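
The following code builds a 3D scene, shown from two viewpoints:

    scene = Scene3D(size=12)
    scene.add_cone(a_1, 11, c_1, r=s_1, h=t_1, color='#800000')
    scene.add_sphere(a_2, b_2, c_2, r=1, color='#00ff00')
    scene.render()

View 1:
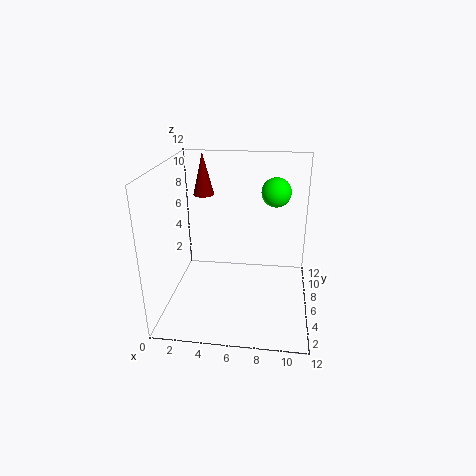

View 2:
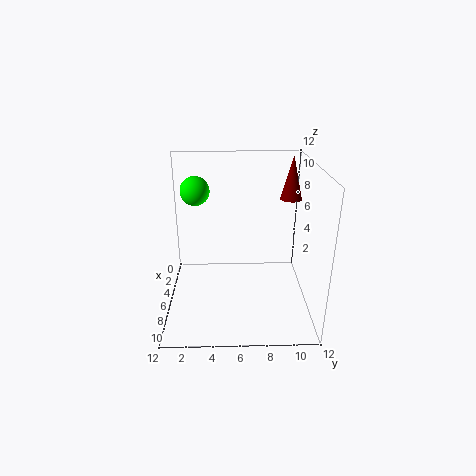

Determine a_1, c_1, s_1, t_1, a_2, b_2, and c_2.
a_1 = 2, c_1 = 8, s_1 = 1, t_1 = 4, a_2 = 9, b_2 = 3, c_2 = 11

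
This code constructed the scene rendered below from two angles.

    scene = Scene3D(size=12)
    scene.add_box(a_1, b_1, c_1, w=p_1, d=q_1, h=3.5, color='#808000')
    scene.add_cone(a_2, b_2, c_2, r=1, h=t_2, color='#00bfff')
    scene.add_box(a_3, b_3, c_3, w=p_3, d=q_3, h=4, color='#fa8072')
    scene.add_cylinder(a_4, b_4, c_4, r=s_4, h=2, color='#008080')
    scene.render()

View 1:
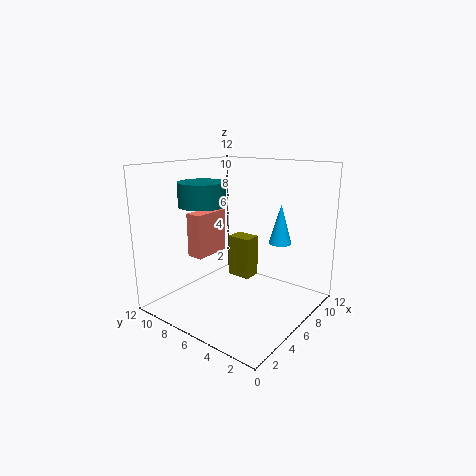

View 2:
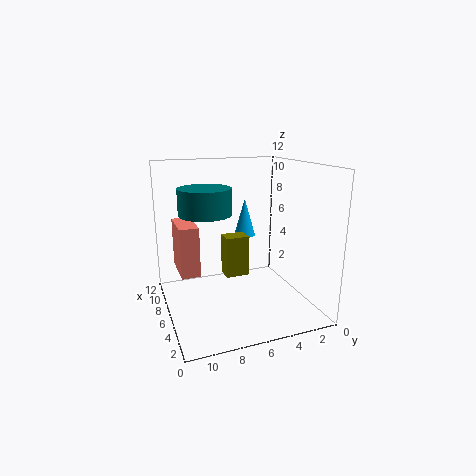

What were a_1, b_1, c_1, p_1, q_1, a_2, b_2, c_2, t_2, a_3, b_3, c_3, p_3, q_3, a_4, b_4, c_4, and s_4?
a_1 = 6
b_1 = 5
c_1 = 2.5
p_1 = 1.5
q_1 = 2
a_2 = 9.5
b_2 = 4
c_2 = 5
t_2 = 3.5
a_3 = 5
b_3 = 9.5
c_3 = 3.5
p_3 = 3.5
q_3 = 1.5
a_4 = 5
b_4 = 9
c_4 = 8.5
s_4 = 2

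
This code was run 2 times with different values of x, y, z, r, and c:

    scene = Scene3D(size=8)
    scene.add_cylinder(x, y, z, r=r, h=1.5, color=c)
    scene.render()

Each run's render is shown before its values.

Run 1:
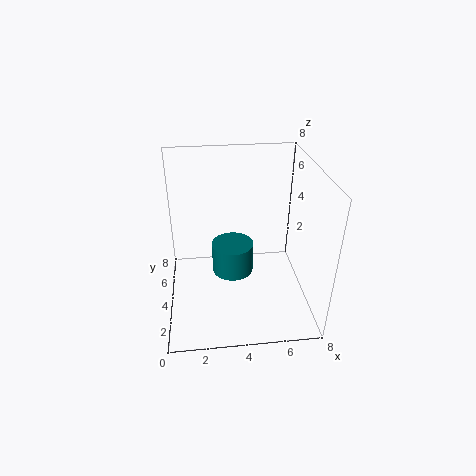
x = 3.5
y = 2
z = 3.5
r = 1
c = 'teal'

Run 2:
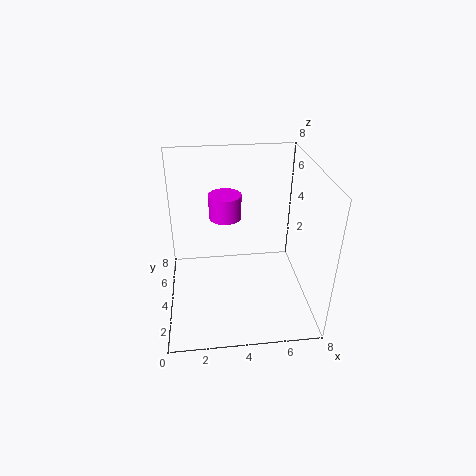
x = 3.5
y = 6.5
z = 4
r = 1
c = 'magenta'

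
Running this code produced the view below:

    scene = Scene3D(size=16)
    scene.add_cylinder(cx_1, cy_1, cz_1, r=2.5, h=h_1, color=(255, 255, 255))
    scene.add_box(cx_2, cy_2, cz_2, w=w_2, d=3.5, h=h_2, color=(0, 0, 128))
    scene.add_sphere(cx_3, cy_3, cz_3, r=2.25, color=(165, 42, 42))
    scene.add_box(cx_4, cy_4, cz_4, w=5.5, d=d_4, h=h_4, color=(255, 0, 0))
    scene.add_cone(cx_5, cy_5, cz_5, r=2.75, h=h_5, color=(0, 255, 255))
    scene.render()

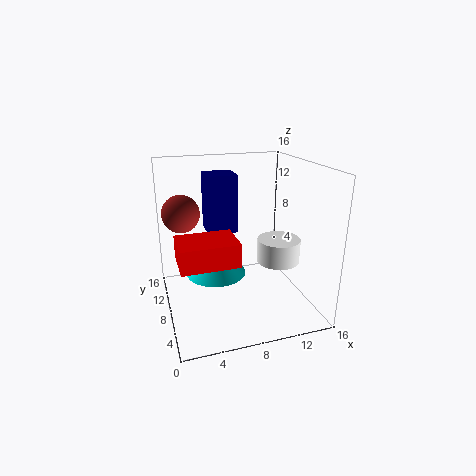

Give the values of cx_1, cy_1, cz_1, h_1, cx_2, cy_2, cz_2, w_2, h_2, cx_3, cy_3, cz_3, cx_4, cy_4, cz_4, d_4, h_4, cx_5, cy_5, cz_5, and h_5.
cx_1 = 13
cy_1 = 8
cz_1 = 4.5
h_1 = 2.75
cx_2 = 5.25
cy_2 = 10.25
cz_2 = 7.75
w_2 = 3.5
h_2 = 6.75
cx_3 = 2.5
cy_3 = 13
cz_3 = 9.75
cx_4 = 0.75
cy_4 = 1.25
cz_4 = 8
d_4 = 4
h_4 = 2.25
cx_5 = 4.25
cy_5 = 3
cz_5 = 7
h_5 = 2.75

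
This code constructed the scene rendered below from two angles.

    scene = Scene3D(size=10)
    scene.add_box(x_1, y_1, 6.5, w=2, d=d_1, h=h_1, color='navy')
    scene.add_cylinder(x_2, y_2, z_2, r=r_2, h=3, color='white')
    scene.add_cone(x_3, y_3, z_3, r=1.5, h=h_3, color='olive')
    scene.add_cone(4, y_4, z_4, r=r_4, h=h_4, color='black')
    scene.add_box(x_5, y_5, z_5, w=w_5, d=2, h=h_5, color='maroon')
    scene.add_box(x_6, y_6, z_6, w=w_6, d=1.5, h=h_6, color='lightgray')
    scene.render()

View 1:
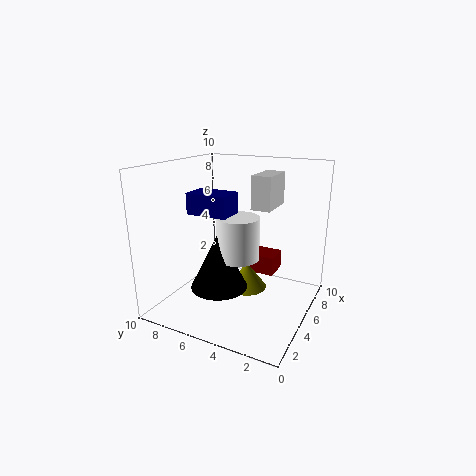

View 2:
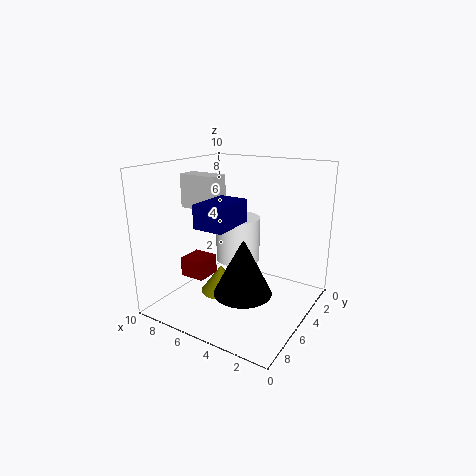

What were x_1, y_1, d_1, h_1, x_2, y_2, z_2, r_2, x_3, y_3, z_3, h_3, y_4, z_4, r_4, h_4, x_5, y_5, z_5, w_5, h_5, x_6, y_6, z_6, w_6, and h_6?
x_1 = 4, y_1 = 5.5, d_1 = 3, h_1 = 1.5, x_2 = 5, y_2 = 5, z_2 = 3.5, r_2 = 1.5, x_3 = 6.5, y_3 = 5, z_3 = 0.5, h_3 = 2, y_4 = 6, z_4 = 1.5, r_4 = 2, h_4 = 4, x_5 = 8, y_5 = 3.5, z_5 = 1, w_5 = 2, h_5 = 1.5, x_6 = 7, y_6 = 3.5, z_6 = 6.5, w_6 = 3, h_6 = 2.5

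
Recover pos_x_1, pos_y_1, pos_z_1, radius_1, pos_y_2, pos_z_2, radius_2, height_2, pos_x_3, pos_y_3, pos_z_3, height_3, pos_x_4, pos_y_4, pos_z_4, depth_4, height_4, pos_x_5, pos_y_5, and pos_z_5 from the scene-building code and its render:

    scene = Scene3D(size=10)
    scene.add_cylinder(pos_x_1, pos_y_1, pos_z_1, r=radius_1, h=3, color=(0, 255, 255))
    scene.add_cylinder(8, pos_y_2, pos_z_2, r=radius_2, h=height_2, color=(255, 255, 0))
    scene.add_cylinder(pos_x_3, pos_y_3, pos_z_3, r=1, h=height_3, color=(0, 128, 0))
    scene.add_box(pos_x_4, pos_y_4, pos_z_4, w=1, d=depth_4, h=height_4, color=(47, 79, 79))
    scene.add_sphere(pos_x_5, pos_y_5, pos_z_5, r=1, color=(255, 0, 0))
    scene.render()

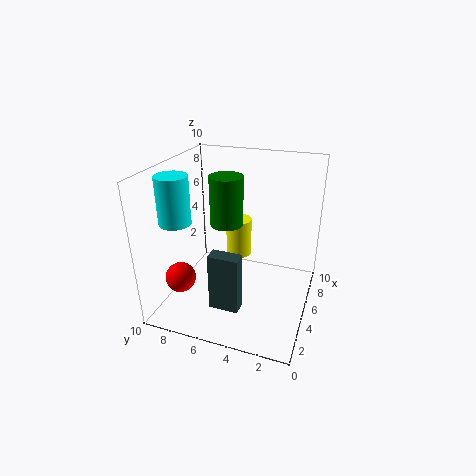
pos_x_1 = 2; pos_y_1 = 8; pos_z_1 = 7; radius_1 = 1; pos_y_2 = 6; pos_z_2 = 2; radius_2 = 1; height_2 = 3; pos_x_3 = 3; pos_y_3 = 5; pos_z_3 = 7; height_3 = 3; pos_x_4 = 2; pos_y_4 = 4; pos_z_4 = 1; depth_4 = 2; height_4 = 4; pos_x_5 = 2; pos_y_5 = 8; pos_z_5 = 3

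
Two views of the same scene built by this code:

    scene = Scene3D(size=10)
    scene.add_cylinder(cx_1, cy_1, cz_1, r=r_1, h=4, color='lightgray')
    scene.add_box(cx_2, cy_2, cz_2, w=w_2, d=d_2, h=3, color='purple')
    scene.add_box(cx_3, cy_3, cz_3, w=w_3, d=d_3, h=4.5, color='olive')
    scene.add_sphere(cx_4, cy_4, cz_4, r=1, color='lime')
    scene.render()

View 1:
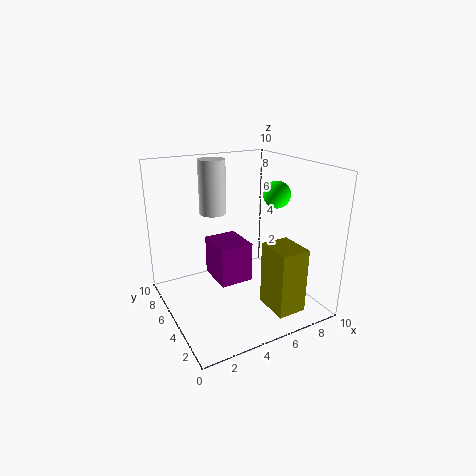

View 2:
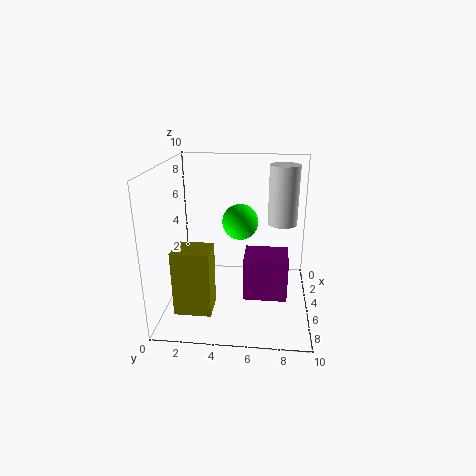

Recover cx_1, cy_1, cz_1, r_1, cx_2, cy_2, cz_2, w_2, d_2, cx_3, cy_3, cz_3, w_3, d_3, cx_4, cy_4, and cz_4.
cx_1 = 4.5; cy_1 = 8; cz_1 = 6; r_1 = 1; cx_2 = 4; cy_2 = 5.5; cz_2 = 1; w_2 = 2.5; d_2 = 3; cx_3 = 6; cy_3 = 1; cz_3 = 0.5; w_3 = 2; d_3 = 2.5; cx_4 = 8.5; cy_4 = 5.5; cz_4 = 7.5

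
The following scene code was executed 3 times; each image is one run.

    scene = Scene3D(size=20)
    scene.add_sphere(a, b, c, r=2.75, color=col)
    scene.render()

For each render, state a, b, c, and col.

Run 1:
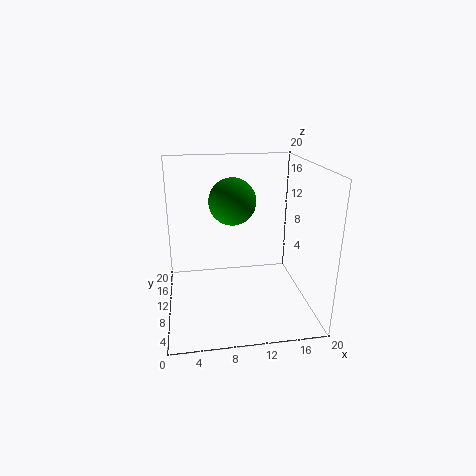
a = 8.5; b = 5; c = 16.75; col = 'green'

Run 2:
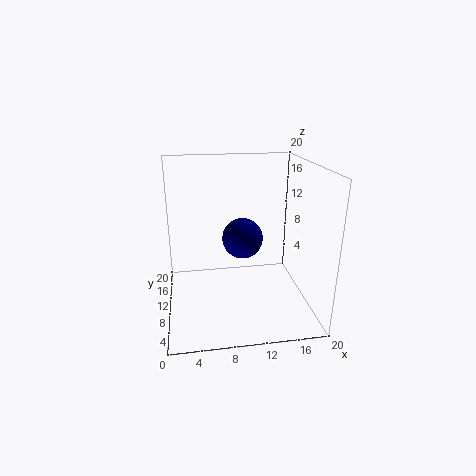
a = 10.5; b = 9.25; c = 10.25; col = 'navy'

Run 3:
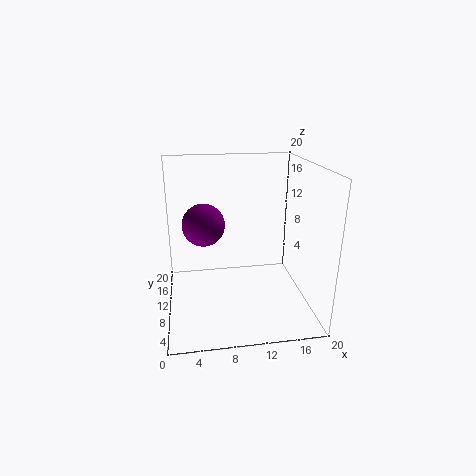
a = 5.25; b = 8.5; c = 12.75; col = 'purple'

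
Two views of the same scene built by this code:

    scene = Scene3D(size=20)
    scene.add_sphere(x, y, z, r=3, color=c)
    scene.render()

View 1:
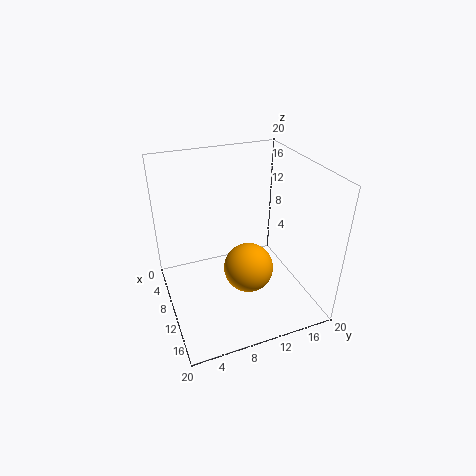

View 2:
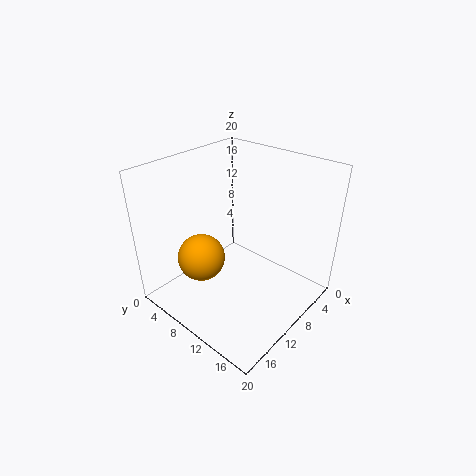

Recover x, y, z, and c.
x = 16, y = 9, z = 9.5, c = 'orange'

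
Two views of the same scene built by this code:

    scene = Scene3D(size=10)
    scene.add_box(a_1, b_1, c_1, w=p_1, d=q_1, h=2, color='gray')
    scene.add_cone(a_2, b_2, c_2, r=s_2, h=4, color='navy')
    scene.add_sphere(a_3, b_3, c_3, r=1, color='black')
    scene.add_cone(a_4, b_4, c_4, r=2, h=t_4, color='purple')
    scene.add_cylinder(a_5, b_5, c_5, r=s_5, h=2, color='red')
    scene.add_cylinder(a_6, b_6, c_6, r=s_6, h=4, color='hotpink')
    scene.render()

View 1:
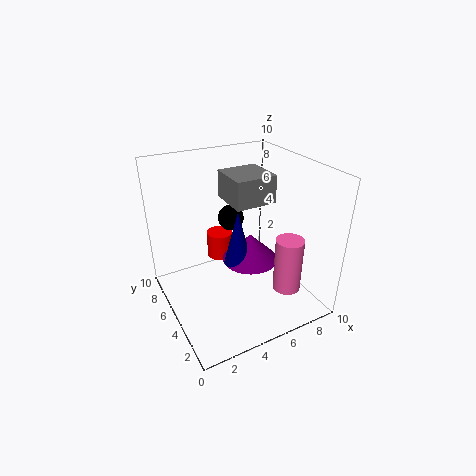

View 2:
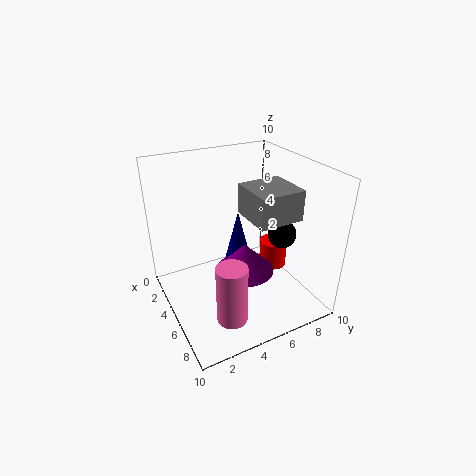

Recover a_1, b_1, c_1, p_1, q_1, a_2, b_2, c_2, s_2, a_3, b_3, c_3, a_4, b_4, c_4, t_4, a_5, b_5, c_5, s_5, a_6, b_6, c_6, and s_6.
a_1 = 5; b_1 = 5; c_1 = 7; p_1 = 3; q_1 = 3; a_2 = 5; b_2 = 5; c_2 = 3; s_2 = 1; a_3 = 6; b_3 = 8; c_3 = 5; a_4 = 6; b_4 = 5; c_4 = 3; t_4 = 2; a_5 = 5; b_5 = 8; c_5 = 2; s_5 = 1; a_6 = 8; b_6 = 3; c_6 = 1; s_6 = 1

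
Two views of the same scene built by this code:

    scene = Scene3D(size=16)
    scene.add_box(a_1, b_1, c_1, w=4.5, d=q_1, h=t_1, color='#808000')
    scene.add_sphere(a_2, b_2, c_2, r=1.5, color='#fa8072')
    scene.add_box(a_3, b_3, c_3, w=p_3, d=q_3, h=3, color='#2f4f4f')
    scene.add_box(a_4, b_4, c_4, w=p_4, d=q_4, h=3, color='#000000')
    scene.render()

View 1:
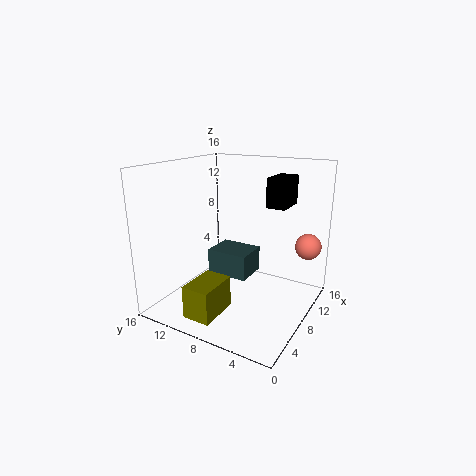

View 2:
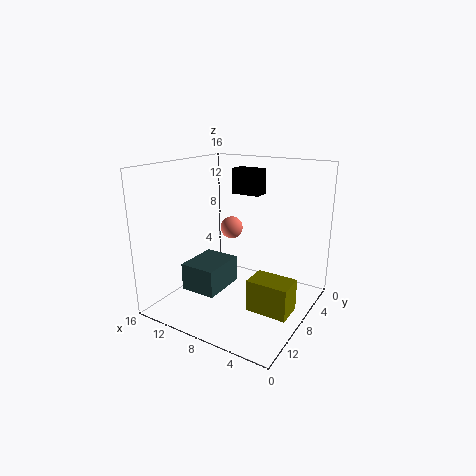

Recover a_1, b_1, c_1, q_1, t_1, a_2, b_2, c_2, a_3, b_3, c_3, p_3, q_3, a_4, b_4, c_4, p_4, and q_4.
a_1 = 1, b_1 = 7.5, c_1 = 1, q_1 = 3, t_1 = 3.5, a_2 = 13, b_2 = 1.5, c_2 = 6.5, a_3 = 8.5, b_3 = 7.5, c_3 = 2.5, p_3 = 4, q_3 = 5, a_4 = 7.5, b_4 = 2.5, c_4 = 12, p_4 = 3.5, q_4 = 2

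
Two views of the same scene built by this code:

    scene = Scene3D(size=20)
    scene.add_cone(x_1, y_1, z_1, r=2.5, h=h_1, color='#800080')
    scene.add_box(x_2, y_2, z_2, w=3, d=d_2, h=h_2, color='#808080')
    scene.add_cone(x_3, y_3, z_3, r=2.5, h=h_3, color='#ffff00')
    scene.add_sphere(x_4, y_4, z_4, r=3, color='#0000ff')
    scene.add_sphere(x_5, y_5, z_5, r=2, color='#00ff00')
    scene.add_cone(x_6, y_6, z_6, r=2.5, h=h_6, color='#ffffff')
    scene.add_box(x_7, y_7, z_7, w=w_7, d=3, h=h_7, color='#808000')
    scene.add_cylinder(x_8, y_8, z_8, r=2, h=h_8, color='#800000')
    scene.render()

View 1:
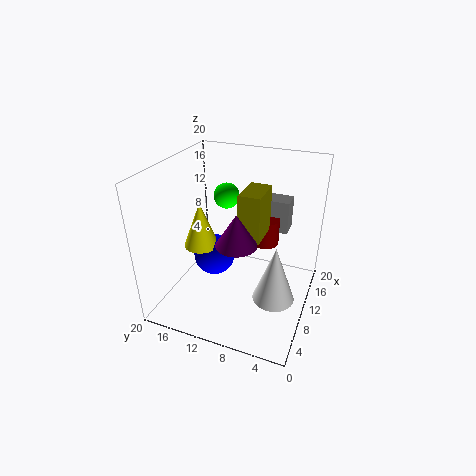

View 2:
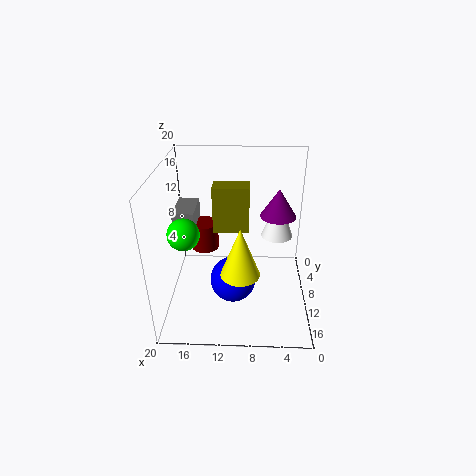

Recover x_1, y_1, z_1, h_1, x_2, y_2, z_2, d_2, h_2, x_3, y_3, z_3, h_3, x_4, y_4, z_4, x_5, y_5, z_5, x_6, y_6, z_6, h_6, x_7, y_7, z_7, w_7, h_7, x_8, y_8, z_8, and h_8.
x_1 = 4.5; y_1 = 8; z_1 = 12.5; h_1 = 4; x_2 = 16; y_2 = 4.5; z_2 = 8.5; d_2 = 5.5; h_2 = 5; x_3 = 9.5; y_3 = 15.5; z_3 = 8; h_3 = 6.5; x_4 = 10.5; y_4 = 14; z_4 = 6; x_5 = 16.5; y_5 = 14.5; z_5 = 13; x_6 = 4; y_6 = 3; z_6 = 6.5; h_6 = 7; x_7 = 8.5; y_7 = 6.5; z_7 = 10.5; w_7 = 5; h_7 = 6.5; x_8 = 15; y_8 = 7.5; z_8 = 7; h_8 = 4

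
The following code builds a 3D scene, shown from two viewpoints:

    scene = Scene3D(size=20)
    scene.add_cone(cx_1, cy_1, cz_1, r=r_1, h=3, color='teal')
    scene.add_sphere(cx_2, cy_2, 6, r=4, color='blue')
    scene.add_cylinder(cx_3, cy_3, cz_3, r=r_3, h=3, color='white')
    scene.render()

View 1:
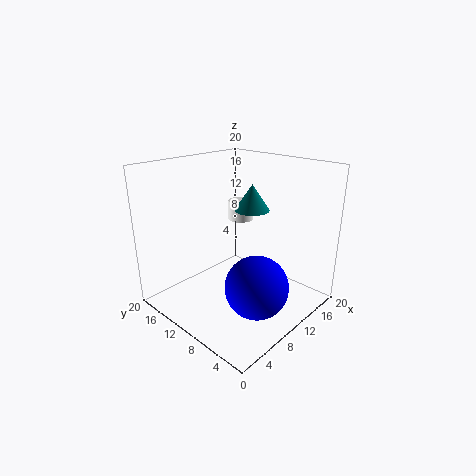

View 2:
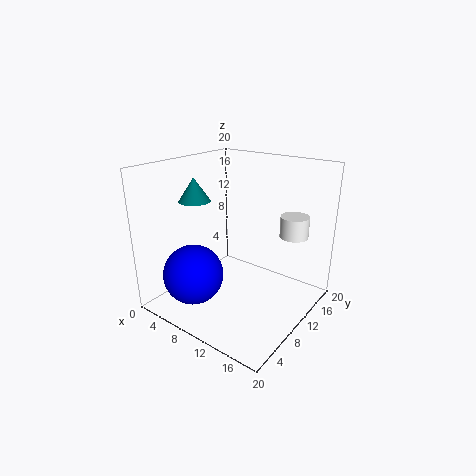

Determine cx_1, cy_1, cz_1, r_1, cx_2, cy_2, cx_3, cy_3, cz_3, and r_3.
cx_1 = 7, cy_1 = 5, cz_1 = 16, r_1 = 2, cx_2 = 7, cy_2 = 4, cx_3 = 16, cy_3 = 15, cz_3 = 10, r_3 = 2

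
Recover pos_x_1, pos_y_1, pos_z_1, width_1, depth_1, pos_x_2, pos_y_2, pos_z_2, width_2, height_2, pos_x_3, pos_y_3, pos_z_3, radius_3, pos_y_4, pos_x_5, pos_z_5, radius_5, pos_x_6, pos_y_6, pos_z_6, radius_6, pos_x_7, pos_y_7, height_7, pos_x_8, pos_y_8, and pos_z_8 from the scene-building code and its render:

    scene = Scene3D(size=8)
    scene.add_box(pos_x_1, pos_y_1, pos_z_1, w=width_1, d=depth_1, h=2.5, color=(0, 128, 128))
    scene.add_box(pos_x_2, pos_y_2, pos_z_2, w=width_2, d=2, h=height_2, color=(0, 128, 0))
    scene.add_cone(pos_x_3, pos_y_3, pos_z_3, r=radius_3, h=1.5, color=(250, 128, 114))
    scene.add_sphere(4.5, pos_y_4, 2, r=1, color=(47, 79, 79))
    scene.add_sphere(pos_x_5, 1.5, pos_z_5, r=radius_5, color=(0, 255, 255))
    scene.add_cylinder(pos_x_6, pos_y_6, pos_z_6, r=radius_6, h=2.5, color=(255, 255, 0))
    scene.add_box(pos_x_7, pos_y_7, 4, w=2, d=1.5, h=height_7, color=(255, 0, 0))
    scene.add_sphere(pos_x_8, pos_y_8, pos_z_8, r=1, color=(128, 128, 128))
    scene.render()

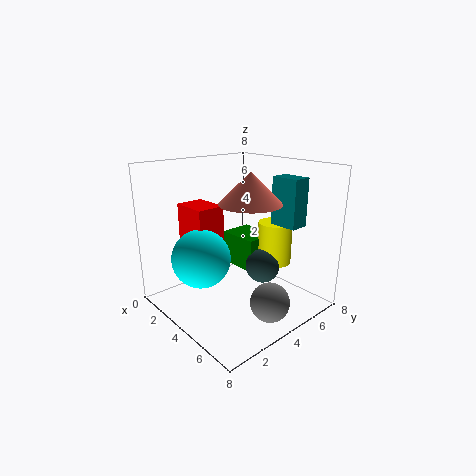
pos_x_1 = 5.5
pos_y_1 = 5
pos_z_1 = 5
width_1 = 1.5
depth_1 = 1
pos_x_2 = 1.5
pos_y_2 = 5
pos_z_2 = 1.5
width_2 = 2.5
height_2 = 2
pos_x_3 = 6
pos_y_3 = 3
pos_z_3 = 6.5
radius_3 = 1.5
pos_y_4 = 5.5
pos_x_5 = 4
pos_z_5 = 3.5
radius_5 = 1.5
pos_x_6 = 4.5
pos_y_6 = 6.5
pos_z_6 = 2
radius_6 = 1
pos_x_7 = 2
pos_y_7 = 1.5
height_7 = 2
pos_x_8 = 7
pos_y_8 = 3.5
pos_z_8 = 1.5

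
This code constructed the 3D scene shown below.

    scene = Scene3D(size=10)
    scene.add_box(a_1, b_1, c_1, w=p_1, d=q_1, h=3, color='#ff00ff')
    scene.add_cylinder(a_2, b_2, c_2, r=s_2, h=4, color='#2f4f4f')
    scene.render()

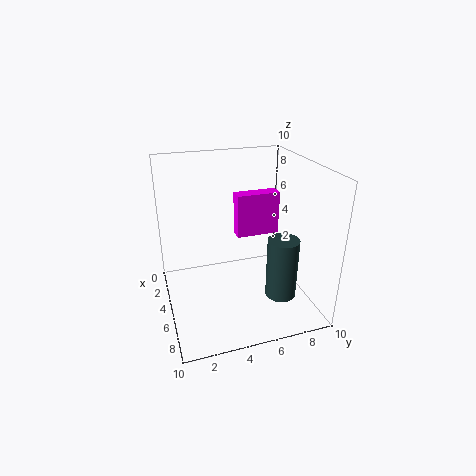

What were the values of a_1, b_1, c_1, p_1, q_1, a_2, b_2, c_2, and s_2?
a_1 = 4; b_1 = 5; c_1 = 5; p_1 = 1; q_1 = 3; a_2 = 8; b_2 = 7; c_2 = 2; s_2 = 1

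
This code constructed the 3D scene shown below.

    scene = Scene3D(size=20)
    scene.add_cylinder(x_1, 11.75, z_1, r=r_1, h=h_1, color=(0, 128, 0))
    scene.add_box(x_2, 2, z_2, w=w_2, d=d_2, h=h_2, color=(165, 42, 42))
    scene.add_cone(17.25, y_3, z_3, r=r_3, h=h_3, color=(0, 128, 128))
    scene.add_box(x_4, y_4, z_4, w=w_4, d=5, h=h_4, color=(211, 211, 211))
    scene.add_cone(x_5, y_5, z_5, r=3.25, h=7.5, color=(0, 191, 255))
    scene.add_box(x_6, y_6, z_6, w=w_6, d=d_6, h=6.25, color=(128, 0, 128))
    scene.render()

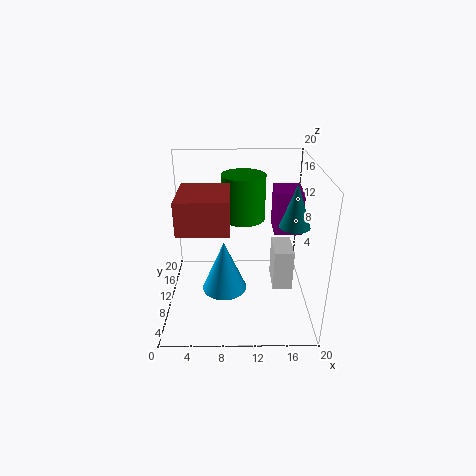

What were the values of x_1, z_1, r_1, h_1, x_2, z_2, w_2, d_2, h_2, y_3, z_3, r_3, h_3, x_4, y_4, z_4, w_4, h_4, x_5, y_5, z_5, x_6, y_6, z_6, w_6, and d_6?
x_1 = 10.75
z_1 = 12.25
r_1 = 3
h_1 = 6.25
x_2 = 3
z_2 = 14.25
w_2 = 6
d_2 = 6.75
h_2 = 4
y_3 = 7.75
z_3 = 12.75
r_3 = 2
h_3 = 5.75
x_4 = 15
y_4 = 8.25
z_4 = 2.5
w_4 = 2.75
h_4 = 6
x_5 = 8
y_5 = 10
z_5 = 1.75
x_6 = 15.25
y_6 = 11.75
z_6 = 9.5
w_6 = 4
d_6 = 4.75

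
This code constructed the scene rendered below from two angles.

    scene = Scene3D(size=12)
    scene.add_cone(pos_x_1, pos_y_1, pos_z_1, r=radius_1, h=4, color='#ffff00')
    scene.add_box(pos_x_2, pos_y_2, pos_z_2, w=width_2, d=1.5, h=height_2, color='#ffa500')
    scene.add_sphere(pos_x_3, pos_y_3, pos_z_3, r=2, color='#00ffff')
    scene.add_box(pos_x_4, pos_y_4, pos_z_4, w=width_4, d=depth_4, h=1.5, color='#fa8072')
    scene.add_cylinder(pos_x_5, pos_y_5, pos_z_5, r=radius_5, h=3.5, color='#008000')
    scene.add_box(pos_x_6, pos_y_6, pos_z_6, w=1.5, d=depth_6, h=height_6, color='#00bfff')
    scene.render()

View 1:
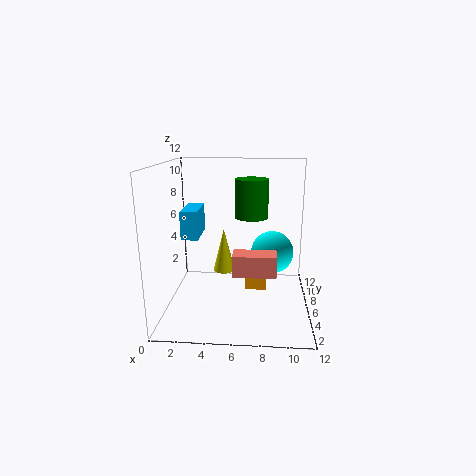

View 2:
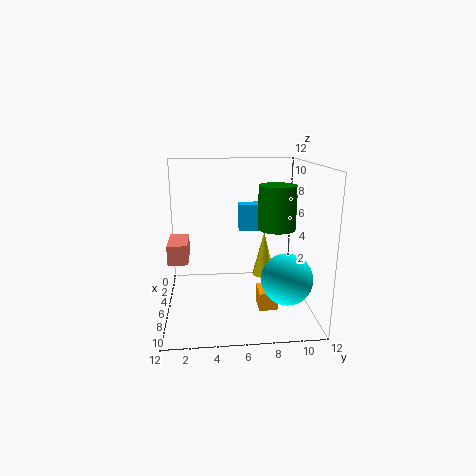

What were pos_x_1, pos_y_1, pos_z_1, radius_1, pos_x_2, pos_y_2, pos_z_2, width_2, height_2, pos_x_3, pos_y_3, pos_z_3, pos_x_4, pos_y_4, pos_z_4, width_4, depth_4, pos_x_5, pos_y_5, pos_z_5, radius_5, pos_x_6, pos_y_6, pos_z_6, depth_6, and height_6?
pos_x_1 = 4.5; pos_y_1 = 8.5; pos_z_1 = 2; radius_1 = 1; pos_x_2 = 6.5; pos_y_2 = 7.5; pos_z_2 = 0.5; width_2 = 2; height_2 = 1.5; pos_x_3 = 9; pos_y_3 = 9.5; pos_z_3 = 3.5; pos_x_4 = 6; pos_y_4 = 0.5; pos_z_4 = 5; width_4 = 3; depth_4 = 1.5; pos_x_5 = 7; pos_y_5 = 9; pos_z_5 = 7; radius_5 = 1.5; pos_x_6 = 1; pos_y_6 = 6.5; pos_z_6 = 5.5; depth_6 = 3.5; height_6 = 2.5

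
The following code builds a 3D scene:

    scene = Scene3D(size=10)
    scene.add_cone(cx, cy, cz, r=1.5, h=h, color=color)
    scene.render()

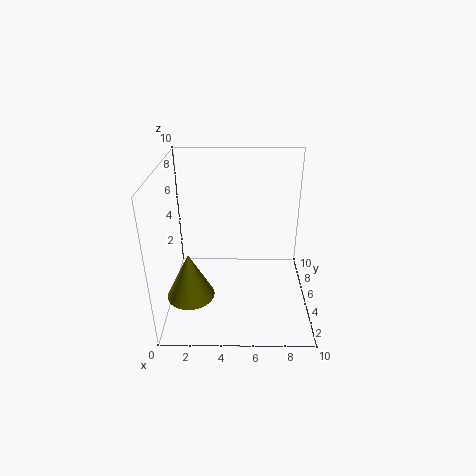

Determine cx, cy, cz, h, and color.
cx = 2
cy = 2
cz = 2.5
h = 3
color = 'olive'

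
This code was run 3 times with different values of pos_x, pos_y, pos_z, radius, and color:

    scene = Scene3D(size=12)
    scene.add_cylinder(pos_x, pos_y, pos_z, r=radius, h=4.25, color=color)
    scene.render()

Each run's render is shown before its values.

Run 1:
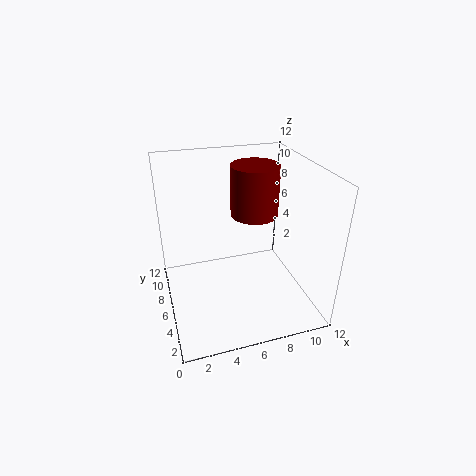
pos_x = 7.75; pos_y = 7; pos_z = 7.5; radius = 2; color = 'maroon'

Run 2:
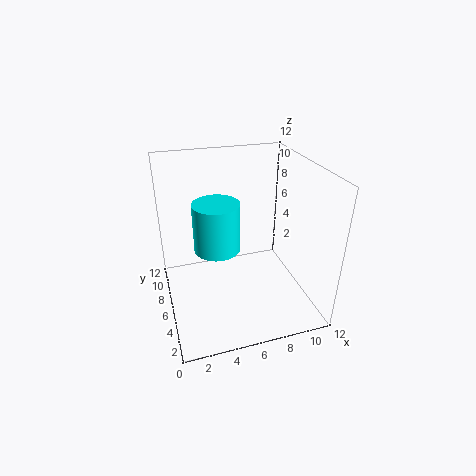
pos_x = 4.5; pos_y = 7.25; pos_z = 4.5; radius = 2; color = 'cyan'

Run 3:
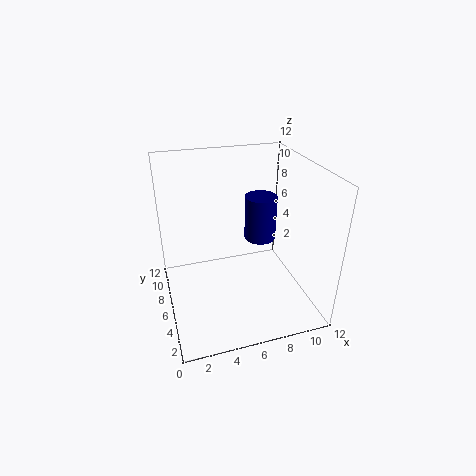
pos_x = 9.25; pos_y = 9.25; pos_z = 3.75; radius = 1.5; color = 'navy'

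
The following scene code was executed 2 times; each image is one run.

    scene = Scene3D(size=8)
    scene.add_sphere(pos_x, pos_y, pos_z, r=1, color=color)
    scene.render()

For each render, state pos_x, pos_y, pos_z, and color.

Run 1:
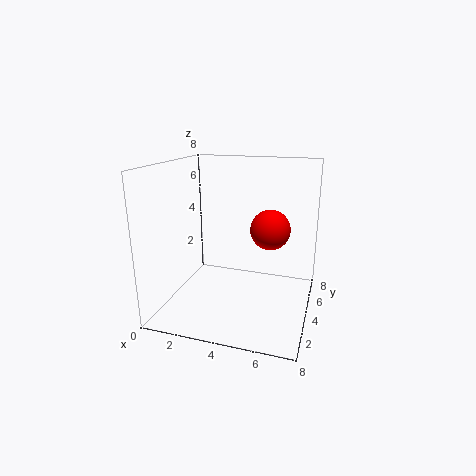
pos_x = 6; pos_y = 3; pos_z = 5; color = 'red'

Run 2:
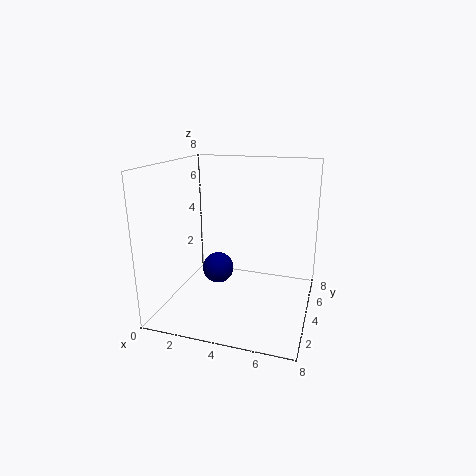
pos_x = 2; pos_y = 6; pos_z = 1; color = 'navy'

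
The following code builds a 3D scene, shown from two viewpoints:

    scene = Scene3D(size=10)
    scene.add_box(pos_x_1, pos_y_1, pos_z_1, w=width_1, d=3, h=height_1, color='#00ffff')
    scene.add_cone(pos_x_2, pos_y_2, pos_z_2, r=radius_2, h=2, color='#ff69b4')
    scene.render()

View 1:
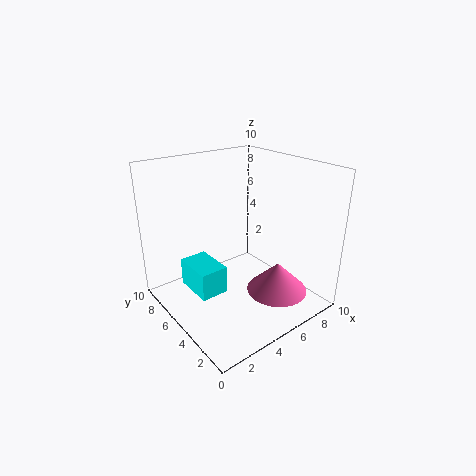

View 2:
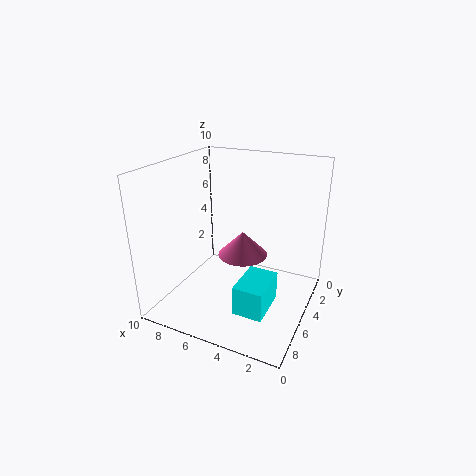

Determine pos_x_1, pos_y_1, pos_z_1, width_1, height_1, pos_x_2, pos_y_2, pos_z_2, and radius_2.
pos_x_1 = 2, pos_y_1 = 5, pos_z_1 = 1, width_1 = 2, height_1 = 2, pos_x_2 = 6, pos_y_2 = 2, pos_z_2 = 2, radius_2 = 2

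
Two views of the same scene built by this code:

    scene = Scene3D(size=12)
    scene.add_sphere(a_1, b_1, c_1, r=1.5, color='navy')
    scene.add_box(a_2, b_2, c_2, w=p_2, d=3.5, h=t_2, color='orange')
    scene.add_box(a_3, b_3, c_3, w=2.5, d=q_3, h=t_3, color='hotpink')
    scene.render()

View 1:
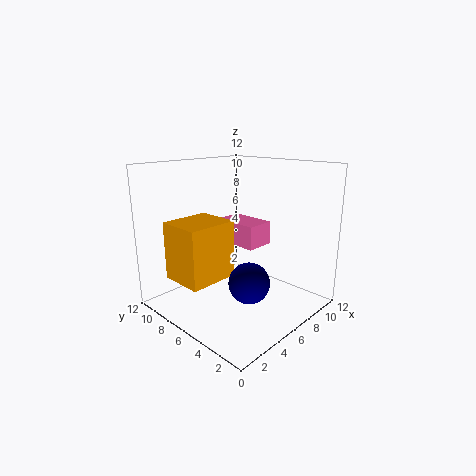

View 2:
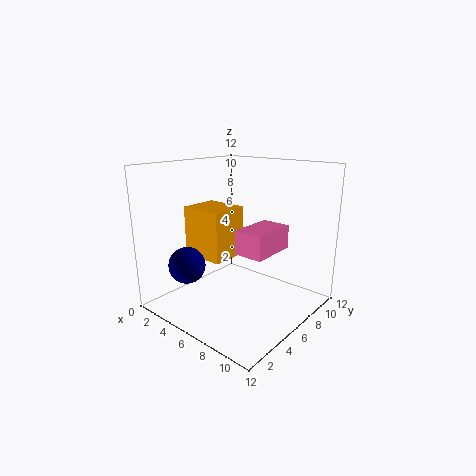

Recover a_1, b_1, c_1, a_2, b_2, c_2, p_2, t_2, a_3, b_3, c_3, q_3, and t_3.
a_1 = 3.5
b_1 = 2.5
c_1 = 4
a_2 = 0.5
b_2 = 5
c_2 = 3.5
p_2 = 4
t_2 = 4.5
a_3 = 6.5
b_3 = 5
c_3 = 5
q_3 = 4
t_3 = 2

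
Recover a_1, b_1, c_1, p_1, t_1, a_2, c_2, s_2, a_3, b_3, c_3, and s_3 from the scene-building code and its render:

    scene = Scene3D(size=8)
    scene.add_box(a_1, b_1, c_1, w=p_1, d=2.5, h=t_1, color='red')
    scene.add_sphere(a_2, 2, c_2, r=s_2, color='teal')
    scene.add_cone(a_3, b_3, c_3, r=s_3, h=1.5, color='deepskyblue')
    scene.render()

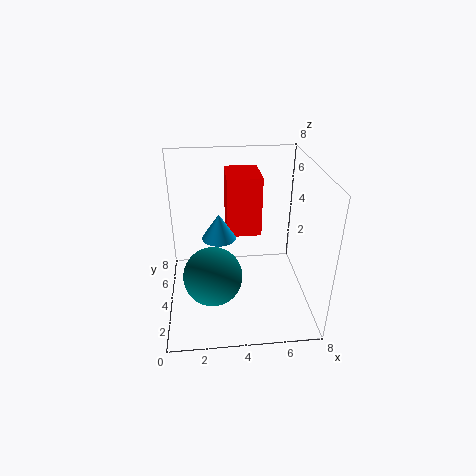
a_1 = 3.5, b_1 = 5, c_1 = 3.5, p_1 = 2, t_1 = 3.5, a_2 = 2.5, c_2 = 3, s_2 = 1.5, a_3 = 3, b_3 = 5, c_3 = 3.5, s_3 = 1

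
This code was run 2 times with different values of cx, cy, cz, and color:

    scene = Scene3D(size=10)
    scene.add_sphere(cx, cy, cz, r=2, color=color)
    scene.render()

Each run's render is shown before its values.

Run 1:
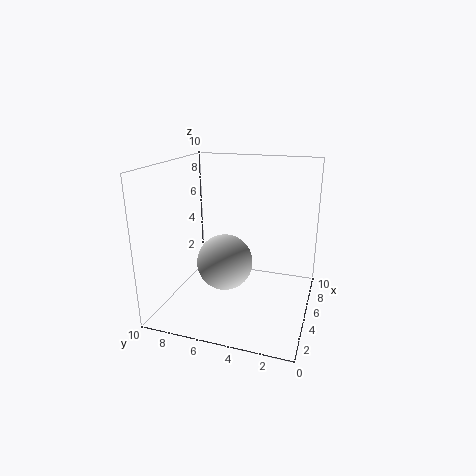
cx = 5, cy = 6, cz = 3, color = 'lightgray'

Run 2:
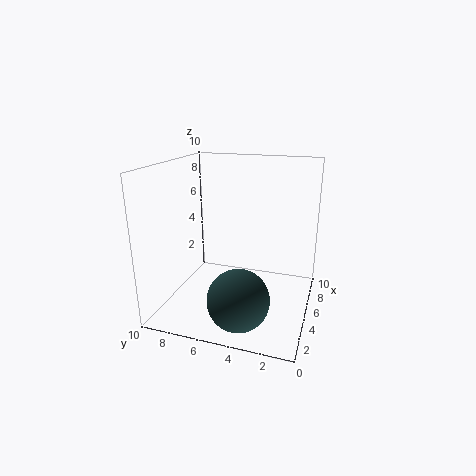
cx = 2, cy = 4, cz = 2, color = 'darkslategray'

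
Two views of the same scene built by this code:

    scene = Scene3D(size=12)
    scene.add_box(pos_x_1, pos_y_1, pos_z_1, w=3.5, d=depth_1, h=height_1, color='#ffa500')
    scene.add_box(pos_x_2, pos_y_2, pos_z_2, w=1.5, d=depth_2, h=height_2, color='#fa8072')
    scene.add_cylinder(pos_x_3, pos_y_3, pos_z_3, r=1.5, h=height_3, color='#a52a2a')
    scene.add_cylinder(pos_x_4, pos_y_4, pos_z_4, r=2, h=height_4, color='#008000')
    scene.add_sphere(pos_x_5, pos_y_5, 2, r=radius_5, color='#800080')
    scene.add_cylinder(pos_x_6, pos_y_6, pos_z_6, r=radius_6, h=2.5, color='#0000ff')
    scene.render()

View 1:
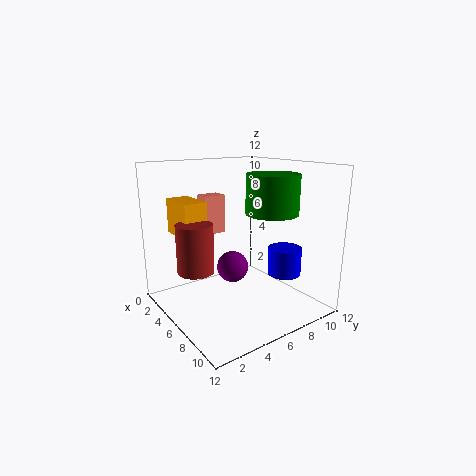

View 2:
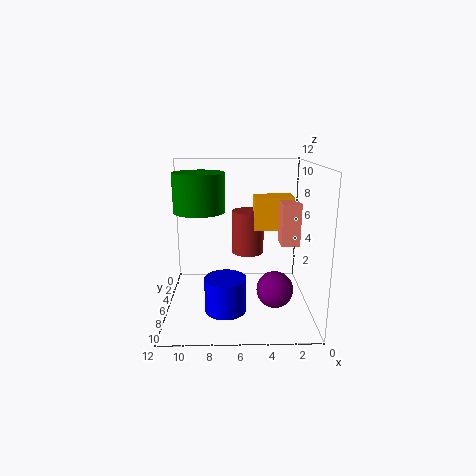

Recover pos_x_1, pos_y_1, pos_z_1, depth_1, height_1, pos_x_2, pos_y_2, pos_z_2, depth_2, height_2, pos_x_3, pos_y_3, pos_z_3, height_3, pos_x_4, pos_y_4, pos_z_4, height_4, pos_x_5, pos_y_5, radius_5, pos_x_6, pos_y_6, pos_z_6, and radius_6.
pos_x_1 = 1, pos_y_1 = 2, pos_z_1 = 6, depth_1 = 2, height_1 = 3, pos_x_2 = 1, pos_y_2 = 5, pos_z_2 = 5.5, depth_2 = 2, height_2 = 3.5, pos_x_3 = 5, pos_y_3 = 2.5, pos_z_3 = 3.5, height_3 = 4, pos_x_4 = 9, pos_y_4 = 7, pos_z_4 = 8.5, height_4 = 3, pos_x_5 = 3, pos_y_5 = 7.5, radius_5 = 1.5, pos_x_6 = 7, pos_y_6 = 10.5, pos_z_6 = 2, radius_6 = 1.5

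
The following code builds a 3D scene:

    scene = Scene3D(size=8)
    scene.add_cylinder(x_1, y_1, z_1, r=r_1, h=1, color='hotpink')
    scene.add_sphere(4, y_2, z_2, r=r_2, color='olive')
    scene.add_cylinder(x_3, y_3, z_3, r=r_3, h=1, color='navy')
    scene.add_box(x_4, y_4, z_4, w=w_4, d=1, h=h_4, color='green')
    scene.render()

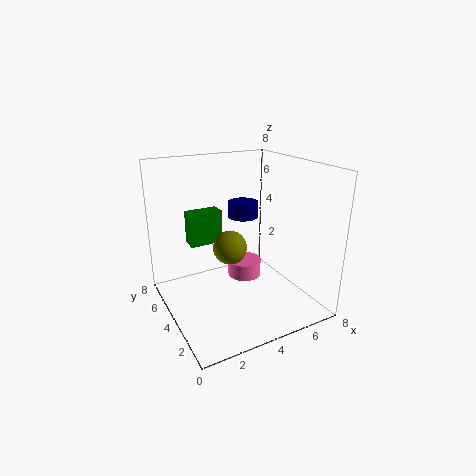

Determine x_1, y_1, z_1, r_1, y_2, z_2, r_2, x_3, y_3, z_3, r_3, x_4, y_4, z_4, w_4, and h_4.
x_1 = 5; y_1 = 5; z_1 = 1; r_1 = 1; y_2 = 5; z_2 = 3; r_2 = 1; x_3 = 6; y_3 = 7; z_3 = 4; r_3 = 1; x_4 = 2; y_4 = 6; z_4 = 3; w_4 = 2; h_4 = 2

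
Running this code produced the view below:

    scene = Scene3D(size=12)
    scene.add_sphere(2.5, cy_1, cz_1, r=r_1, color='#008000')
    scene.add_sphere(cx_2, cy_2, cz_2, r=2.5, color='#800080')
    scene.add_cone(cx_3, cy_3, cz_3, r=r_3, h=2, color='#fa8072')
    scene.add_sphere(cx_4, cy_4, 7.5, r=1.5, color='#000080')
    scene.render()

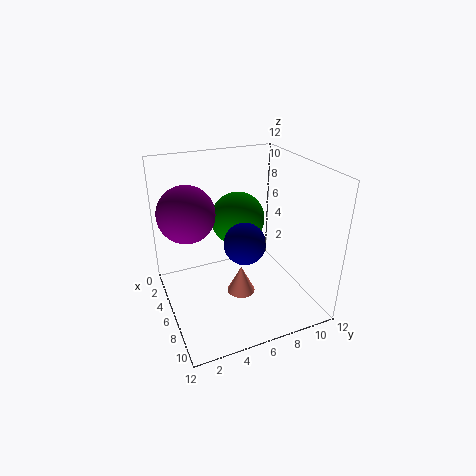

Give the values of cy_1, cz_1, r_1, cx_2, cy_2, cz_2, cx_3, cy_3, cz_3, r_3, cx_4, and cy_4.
cy_1 = 7.5, cz_1 = 6, r_1 = 2.5, cx_2 = 3, cy_2 = 2.5, cz_2 = 7.5, cx_3 = 10, cy_3 = 4.5, cz_3 = 4, r_3 = 1, cx_4 = 9.5, cy_4 = 5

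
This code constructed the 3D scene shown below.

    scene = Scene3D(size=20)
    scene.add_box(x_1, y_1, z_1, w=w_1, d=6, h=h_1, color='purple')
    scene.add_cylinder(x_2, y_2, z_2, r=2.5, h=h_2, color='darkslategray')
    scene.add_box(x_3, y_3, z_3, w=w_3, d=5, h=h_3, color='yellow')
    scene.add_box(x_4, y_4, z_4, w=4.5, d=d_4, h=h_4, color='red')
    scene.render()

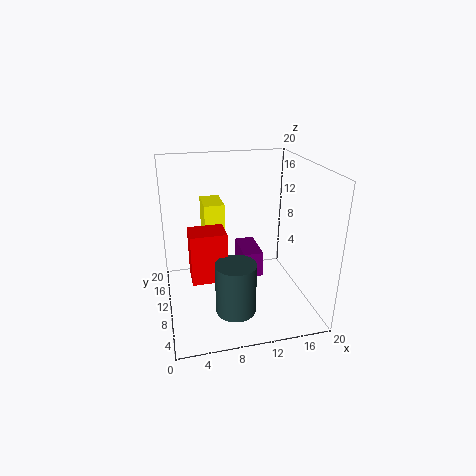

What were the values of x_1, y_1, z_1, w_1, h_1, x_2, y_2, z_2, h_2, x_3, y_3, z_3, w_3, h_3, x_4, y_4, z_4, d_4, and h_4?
x_1 = 11.5; y_1 = 12; z_1 = 2; w_1 = 3; h_1 = 4; x_2 = 8; y_2 = 3; z_2 = 3.5; h_2 = 6.5; x_3 = 6; y_3 = 14; z_3 = 7; w_3 = 3; h_3 = 6.5; x_4 = 3; y_4 = 5; z_4 = 6.5; d_4 = 3.5; h_4 = 6.5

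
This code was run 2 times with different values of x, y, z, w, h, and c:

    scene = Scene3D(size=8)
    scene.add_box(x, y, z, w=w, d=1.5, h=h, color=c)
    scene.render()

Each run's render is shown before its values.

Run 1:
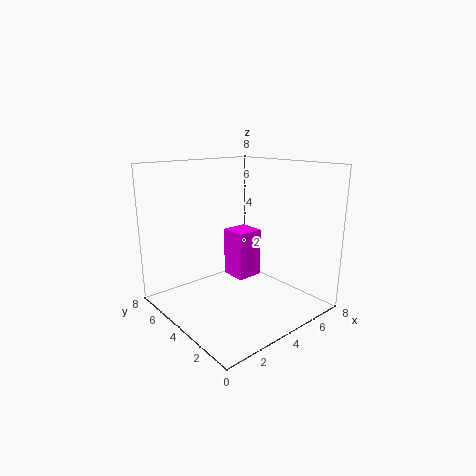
x = 4; y = 3.75; z = 1.5; w = 1.5; h = 2.75; c = 'magenta'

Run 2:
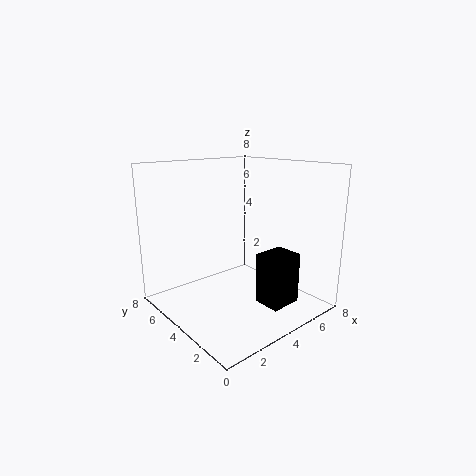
x = 4; y = 1; z = 0.75; w = 1.75; h = 2.75; c = 'black'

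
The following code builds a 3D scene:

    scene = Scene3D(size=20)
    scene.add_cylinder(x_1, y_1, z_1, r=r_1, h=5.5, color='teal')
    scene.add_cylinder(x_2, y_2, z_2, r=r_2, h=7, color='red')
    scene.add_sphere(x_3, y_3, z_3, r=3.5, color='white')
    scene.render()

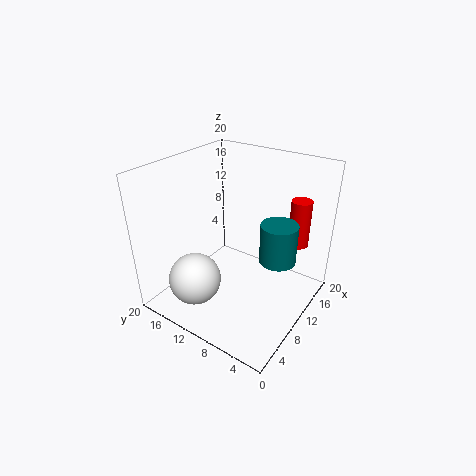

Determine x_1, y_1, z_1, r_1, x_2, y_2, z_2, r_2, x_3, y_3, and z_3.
x_1 = 11.5
y_1 = 4.5
z_1 = 7.5
r_1 = 2.5
x_2 = 17
y_2 = 4
z_2 = 7.5
r_2 = 1.5
x_3 = 4
y_3 = 13
z_3 = 5.5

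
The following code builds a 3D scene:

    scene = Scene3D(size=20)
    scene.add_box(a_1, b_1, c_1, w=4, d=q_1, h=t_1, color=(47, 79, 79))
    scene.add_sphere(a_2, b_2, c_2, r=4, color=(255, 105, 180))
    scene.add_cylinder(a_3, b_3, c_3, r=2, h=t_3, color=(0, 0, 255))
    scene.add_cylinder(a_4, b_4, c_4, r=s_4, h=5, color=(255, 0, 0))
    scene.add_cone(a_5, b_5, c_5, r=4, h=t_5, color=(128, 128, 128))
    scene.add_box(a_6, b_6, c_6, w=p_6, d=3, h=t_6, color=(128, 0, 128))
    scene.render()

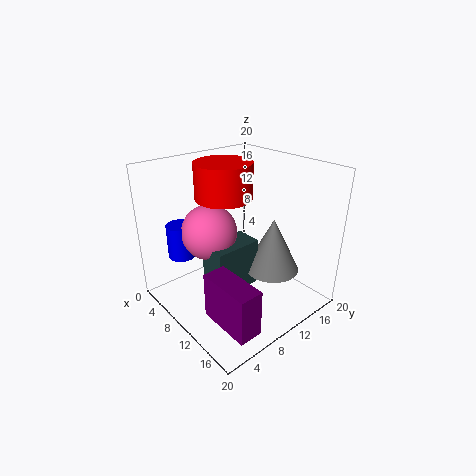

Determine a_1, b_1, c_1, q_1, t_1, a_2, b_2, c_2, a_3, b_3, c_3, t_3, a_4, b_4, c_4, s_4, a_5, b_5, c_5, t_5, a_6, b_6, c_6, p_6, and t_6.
a_1 = 7
b_1 = 6
c_1 = 2
q_1 = 7
t_1 = 7
a_2 = 6
b_2 = 8
c_2 = 10
a_3 = 3
b_3 = 5
c_3 = 6
t_3 = 5
a_4 = 7
b_4 = 10
c_4 = 15
s_4 = 4
a_5 = 12
b_5 = 15
c_5 = 4
t_5 = 8
a_6 = 13
b_6 = 2
c_6 = 3
p_6 = 7
t_6 = 6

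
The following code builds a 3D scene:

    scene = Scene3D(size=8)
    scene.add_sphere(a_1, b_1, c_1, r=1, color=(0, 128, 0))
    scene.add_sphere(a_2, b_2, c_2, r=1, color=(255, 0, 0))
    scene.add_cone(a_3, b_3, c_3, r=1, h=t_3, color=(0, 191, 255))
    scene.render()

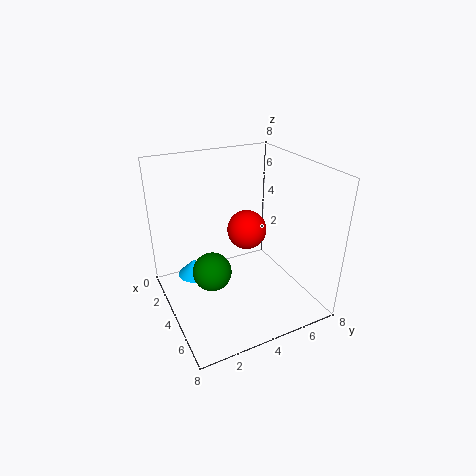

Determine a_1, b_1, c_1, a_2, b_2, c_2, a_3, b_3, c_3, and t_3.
a_1 = 5; b_1 = 2; c_1 = 3; a_2 = 5; b_2 = 4; c_2 = 5; a_3 = 2; b_3 = 2; c_3 = 1; t_3 = 1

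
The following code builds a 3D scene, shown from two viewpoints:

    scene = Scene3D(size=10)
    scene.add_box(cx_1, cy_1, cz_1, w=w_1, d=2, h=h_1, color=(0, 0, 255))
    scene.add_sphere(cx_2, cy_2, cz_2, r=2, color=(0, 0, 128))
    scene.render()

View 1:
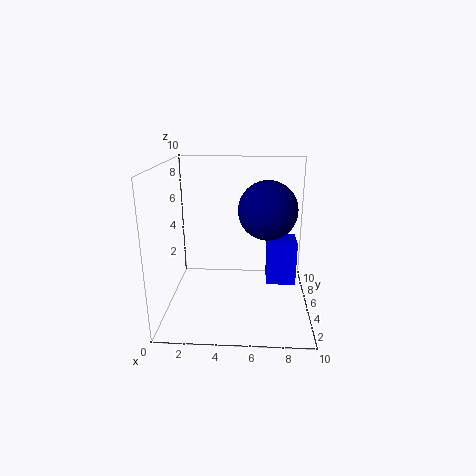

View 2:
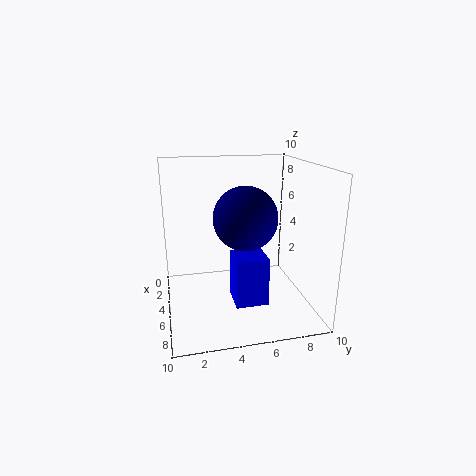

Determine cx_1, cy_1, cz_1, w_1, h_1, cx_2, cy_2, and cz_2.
cx_1 = 7
cy_1 = 4
cz_1 = 2
w_1 = 2
h_1 = 3
cx_2 = 7
cy_2 = 5
cz_2 = 7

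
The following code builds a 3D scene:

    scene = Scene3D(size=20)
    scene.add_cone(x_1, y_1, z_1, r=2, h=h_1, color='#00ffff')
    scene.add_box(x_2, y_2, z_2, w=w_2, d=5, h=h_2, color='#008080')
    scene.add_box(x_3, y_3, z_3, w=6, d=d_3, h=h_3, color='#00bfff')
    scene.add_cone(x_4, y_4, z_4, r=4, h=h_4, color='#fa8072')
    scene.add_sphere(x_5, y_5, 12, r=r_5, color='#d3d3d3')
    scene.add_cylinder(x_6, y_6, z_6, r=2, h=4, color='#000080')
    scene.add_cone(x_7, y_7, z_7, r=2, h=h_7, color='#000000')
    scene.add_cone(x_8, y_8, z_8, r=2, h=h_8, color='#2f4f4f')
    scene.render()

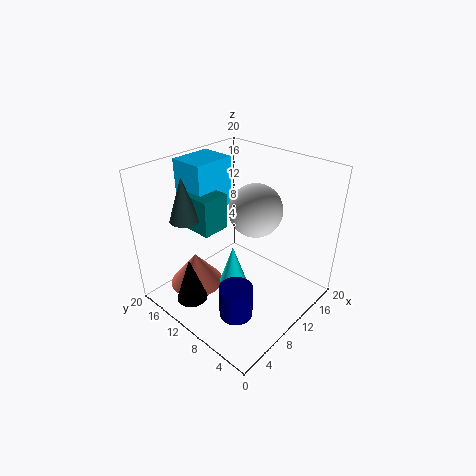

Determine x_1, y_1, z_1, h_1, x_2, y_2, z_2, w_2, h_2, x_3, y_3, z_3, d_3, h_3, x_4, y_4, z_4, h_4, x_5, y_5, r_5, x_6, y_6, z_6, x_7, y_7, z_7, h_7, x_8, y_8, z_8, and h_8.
x_1 = 10, y_1 = 11, z_1 = 2, h_1 = 6, x_2 = 6, y_2 = 12, z_2 = 11, w_2 = 4, h_2 = 5, x_3 = 7, y_3 = 14, z_3 = 13, d_3 = 5, h_3 = 7, x_4 = 7, y_4 = 16, z_4 = 1, h_4 = 5, x_5 = 15, y_5 = 11, r_5 = 4, x_6 = 3, y_6 = 4, z_6 = 5, x_7 = 2, y_7 = 11, z_7 = 4, h_7 = 6, x_8 = 5, y_8 = 15, z_8 = 13, h_8 = 6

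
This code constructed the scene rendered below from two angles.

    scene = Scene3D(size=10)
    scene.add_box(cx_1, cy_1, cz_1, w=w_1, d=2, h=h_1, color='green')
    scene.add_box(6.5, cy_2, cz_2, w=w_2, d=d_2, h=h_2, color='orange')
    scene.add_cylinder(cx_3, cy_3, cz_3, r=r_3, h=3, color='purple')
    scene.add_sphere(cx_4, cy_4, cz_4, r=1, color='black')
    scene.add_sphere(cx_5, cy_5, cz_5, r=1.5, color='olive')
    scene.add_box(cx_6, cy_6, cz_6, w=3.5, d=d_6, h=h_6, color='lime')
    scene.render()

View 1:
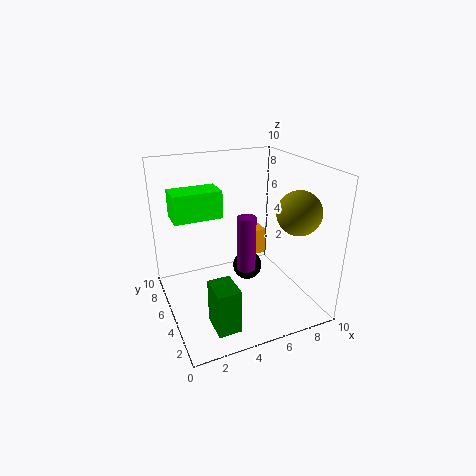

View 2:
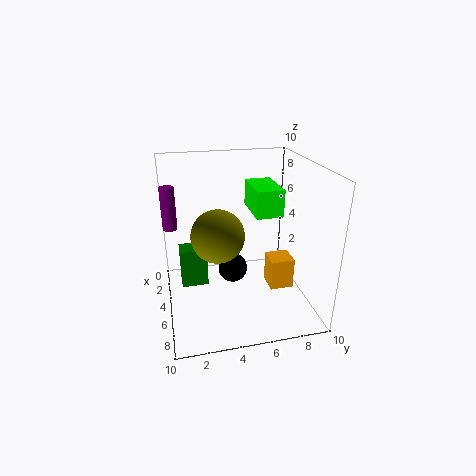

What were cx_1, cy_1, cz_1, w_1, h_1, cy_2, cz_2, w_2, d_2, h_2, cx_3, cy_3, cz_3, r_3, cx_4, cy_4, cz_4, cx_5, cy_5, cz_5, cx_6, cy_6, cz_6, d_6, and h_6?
cx_1 = 2; cy_1 = 1; cz_1 = 0.5; w_1 = 1.5; h_1 = 3; cy_2 = 6.5; cz_2 = 2.5; w_2 = 1.5; d_2 = 1.5; h_2 = 2; cx_3 = 3.5; cy_3 = 0.5; cz_3 = 5.5; r_3 = 0.5; cx_4 = 5.5; cy_4 = 4.5; cz_4 = 3; cx_5 = 8.5; cy_5 = 3; cz_5 = 7; cx_6 = 1; cy_6 = 6.5; cz_6 = 6; d_6 = 2; h_6 = 2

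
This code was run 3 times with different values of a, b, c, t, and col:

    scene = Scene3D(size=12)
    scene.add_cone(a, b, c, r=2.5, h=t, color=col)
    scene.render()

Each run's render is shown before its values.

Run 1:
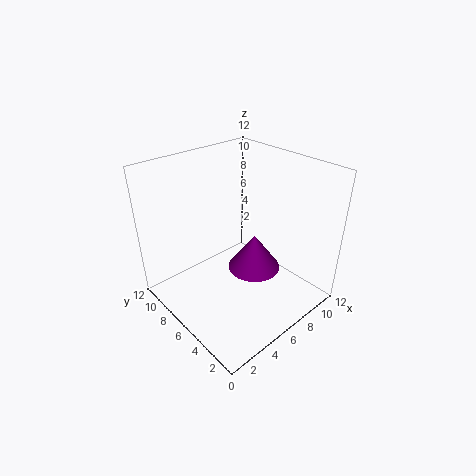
a = 9; b = 7; c = 1; t = 3.5; col = 'purple'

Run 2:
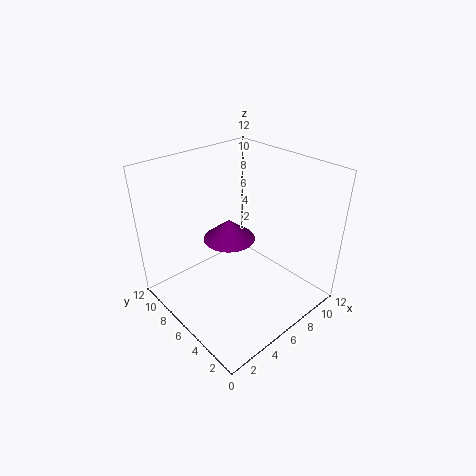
a = 8; b = 9.5; c = 3.5; t = 2; col = 'purple'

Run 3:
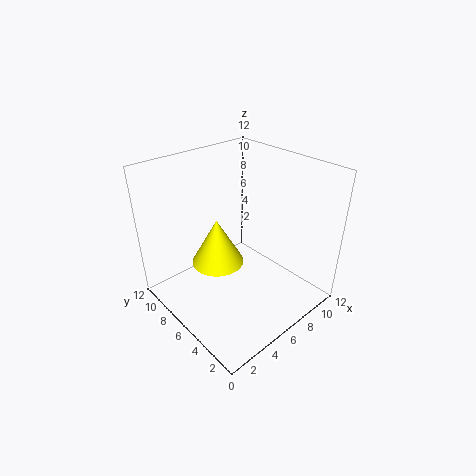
a = 6.5; b = 9.5; c = 1.5; t = 4.5; col = 'yellow'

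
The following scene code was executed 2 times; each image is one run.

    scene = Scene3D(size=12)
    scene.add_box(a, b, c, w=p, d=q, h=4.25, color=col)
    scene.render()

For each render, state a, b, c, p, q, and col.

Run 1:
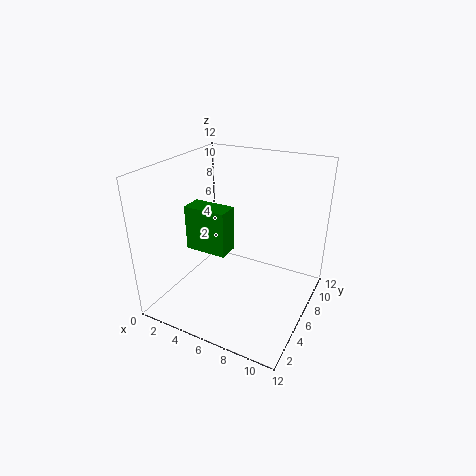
a = 0.25
b = 6.5
c = 3.25
p = 4
q = 2
col = 'green'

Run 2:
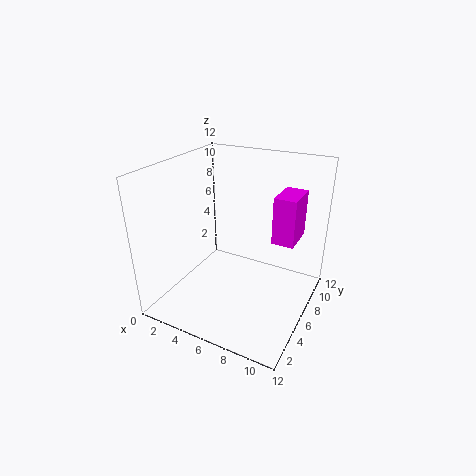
a = 8
b = 8.5
c = 4.75
p = 2
q = 3.25
col = 'magenta'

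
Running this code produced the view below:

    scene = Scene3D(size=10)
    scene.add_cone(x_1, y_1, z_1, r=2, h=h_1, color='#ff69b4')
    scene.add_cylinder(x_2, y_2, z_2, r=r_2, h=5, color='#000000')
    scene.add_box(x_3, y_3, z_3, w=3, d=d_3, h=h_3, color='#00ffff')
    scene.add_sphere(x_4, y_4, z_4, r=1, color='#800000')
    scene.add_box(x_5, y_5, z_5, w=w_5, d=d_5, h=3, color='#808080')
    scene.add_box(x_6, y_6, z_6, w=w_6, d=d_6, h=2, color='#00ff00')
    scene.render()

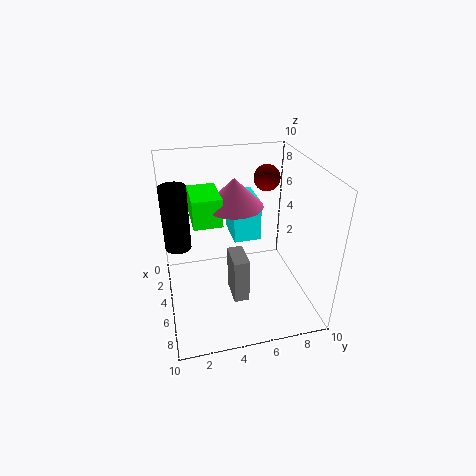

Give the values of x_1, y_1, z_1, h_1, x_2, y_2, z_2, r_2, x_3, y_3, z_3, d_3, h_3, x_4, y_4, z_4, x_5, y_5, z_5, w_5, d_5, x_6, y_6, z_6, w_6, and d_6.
x_1 = 4; y_1 = 5; z_1 = 7; h_1 = 2; x_2 = 2; y_2 = 1; z_2 = 3; r_2 = 1; x_3 = 1; y_3 = 5; z_3 = 4; d_3 = 2; h_3 = 3; x_4 = 2; y_4 = 8; z_4 = 8; x_5 = 6; y_5 = 4; z_5 = 2; w_5 = 2; d_5 = 1; x_6 = 2; y_6 = 2; z_6 = 6; w_6 = 3; d_6 = 2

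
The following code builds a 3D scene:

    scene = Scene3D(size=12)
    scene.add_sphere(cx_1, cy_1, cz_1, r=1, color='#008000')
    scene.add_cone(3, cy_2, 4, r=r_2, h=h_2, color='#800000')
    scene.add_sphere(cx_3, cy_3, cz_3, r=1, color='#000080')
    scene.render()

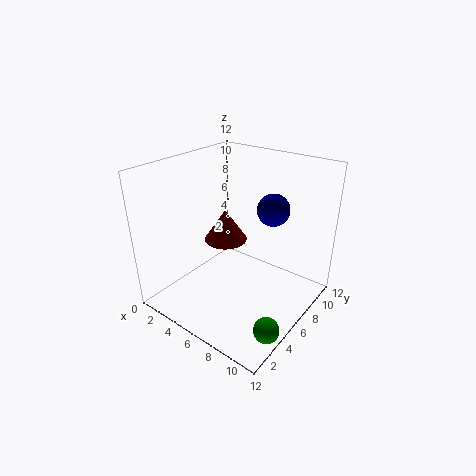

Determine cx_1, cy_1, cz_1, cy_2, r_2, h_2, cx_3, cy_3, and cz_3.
cx_1 = 11
cy_1 = 3
cz_1 = 1
cy_2 = 8
r_2 = 2
h_2 = 3
cx_3 = 11
cy_3 = 3
cz_3 = 11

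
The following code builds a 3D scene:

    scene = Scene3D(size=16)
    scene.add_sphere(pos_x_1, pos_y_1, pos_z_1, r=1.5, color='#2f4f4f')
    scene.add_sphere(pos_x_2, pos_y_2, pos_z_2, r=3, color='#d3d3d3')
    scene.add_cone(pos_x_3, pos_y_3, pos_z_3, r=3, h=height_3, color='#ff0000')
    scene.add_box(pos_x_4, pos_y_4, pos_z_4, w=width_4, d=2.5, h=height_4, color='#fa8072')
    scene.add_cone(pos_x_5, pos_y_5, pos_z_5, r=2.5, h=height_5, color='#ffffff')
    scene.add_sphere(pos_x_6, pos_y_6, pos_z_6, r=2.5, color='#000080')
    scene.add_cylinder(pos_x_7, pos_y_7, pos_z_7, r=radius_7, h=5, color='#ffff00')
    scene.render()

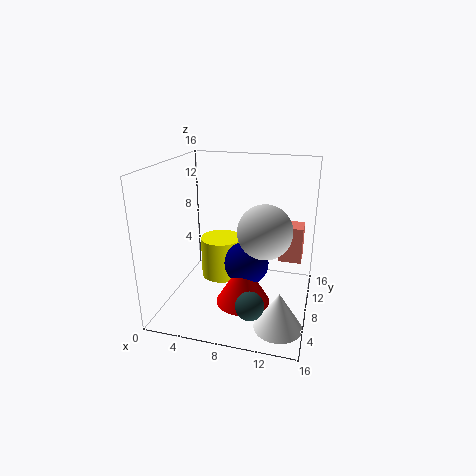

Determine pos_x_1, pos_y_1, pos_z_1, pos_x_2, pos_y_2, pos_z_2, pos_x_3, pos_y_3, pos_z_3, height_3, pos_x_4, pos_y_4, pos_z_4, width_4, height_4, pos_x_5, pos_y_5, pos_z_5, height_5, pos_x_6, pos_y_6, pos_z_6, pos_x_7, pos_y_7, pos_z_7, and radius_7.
pos_x_1 = 10.5, pos_y_1 = 3.5, pos_z_1 = 2.5, pos_x_2 = 11, pos_y_2 = 8, pos_z_2 = 9, pos_x_3 = 9, pos_y_3 = 6.5, pos_z_3 = 1, height_3 = 5, pos_x_4 = 12.5, pos_y_4 = 8.5, pos_z_4 = 5.5, width_4 = 2.5, height_4 = 4, pos_x_5 = 13.5, pos_y_5 = 3.5, pos_z_5 = 0.5, height_5 = 4, pos_x_6 = 9, pos_y_6 = 8, pos_z_6 = 5, pos_x_7 = 5, pos_y_7 = 11, pos_z_7 = 1.5, radius_7 = 2.5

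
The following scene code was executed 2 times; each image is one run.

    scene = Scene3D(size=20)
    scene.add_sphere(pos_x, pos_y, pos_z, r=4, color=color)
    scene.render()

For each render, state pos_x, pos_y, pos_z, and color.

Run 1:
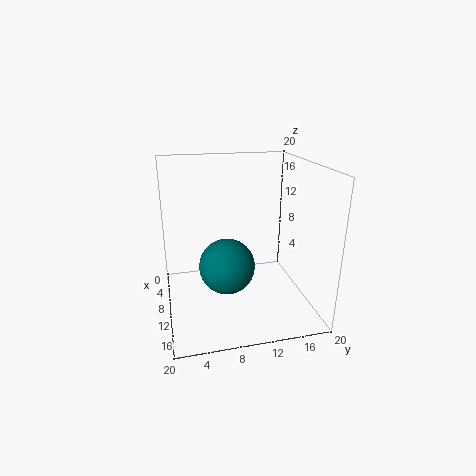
pos_x = 9.5
pos_y = 8.5
pos_z = 5.5
color = 'teal'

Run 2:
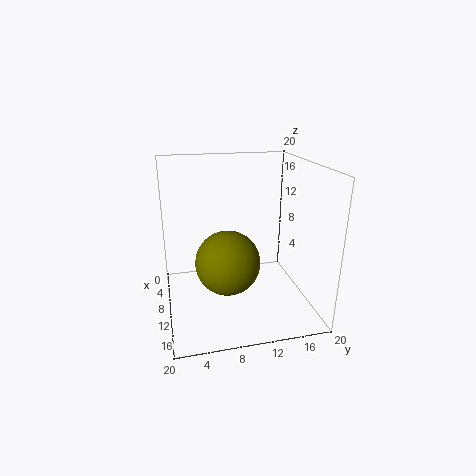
pos_x = 15
pos_y = 7.5
pos_z = 9
color = 'olive'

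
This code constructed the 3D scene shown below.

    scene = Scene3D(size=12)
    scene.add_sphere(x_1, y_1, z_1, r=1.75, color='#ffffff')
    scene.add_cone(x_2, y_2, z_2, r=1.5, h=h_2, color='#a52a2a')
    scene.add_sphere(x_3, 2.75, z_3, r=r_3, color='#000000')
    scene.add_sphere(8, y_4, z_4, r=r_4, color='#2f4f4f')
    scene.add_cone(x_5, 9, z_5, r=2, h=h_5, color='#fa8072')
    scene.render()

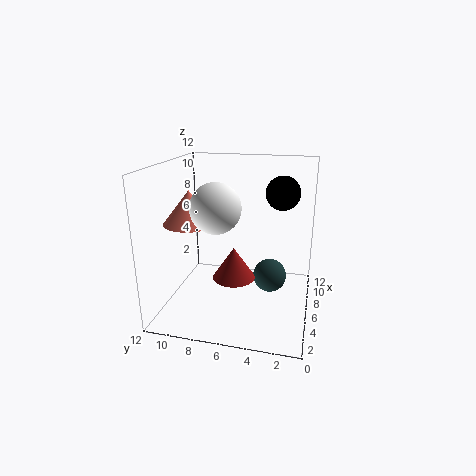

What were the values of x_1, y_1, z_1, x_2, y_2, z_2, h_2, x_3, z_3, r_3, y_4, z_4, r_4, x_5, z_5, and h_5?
x_1 = 1.75; y_1 = 6.5; z_1 = 9.75; x_2 = 1.75; y_2 = 5.25; z_2 = 4.75; h_2 = 2.25; x_3 = 9; z_3 = 9.25; r_3 = 1.5; y_4 = 3.5; z_4 = 1.75; r_4 = 1.5; x_5 = 3.25; z_5 = 8; h_5 = 2.5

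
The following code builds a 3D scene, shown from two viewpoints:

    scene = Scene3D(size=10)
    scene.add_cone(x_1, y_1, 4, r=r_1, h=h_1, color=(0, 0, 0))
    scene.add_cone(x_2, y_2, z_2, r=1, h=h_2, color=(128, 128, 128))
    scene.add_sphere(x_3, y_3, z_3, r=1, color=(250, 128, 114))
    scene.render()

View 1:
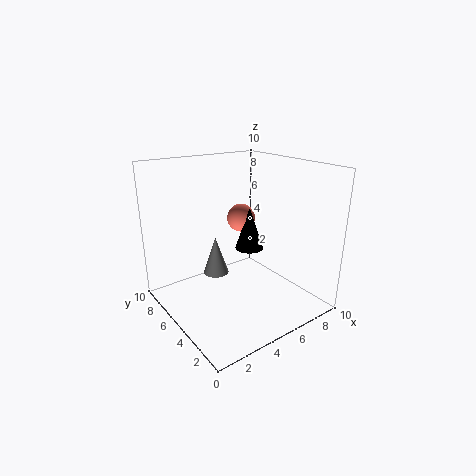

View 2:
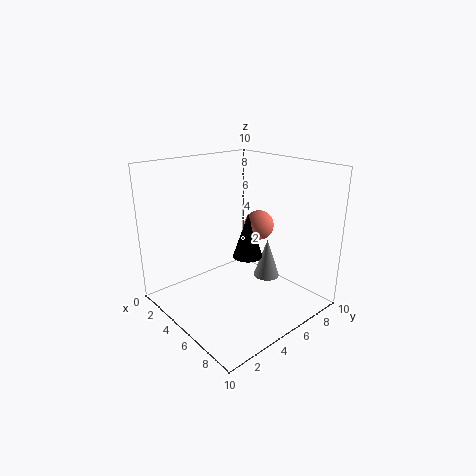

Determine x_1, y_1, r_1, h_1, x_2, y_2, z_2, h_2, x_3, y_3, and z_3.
x_1 = 6, y_1 = 5, r_1 = 1, h_1 = 3, x_2 = 5, y_2 = 8, z_2 = 1, h_2 = 3, x_3 = 6, y_3 = 6, z_3 = 6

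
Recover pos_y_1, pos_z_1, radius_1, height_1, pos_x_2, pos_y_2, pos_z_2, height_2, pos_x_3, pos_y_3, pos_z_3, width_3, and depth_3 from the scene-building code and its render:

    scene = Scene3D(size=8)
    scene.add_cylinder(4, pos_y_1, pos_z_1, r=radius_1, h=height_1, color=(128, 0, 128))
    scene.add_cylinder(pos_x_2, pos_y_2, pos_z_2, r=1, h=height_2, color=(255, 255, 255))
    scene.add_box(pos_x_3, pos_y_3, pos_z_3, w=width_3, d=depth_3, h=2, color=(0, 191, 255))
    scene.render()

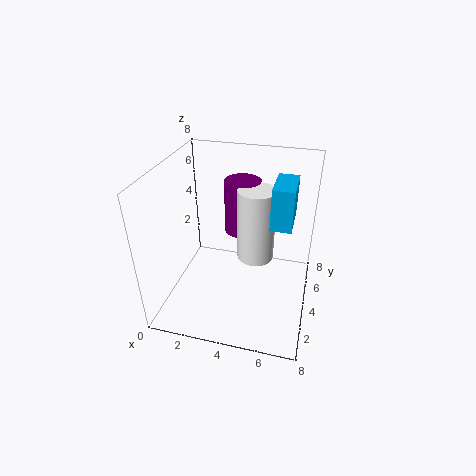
pos_y_1 = 5, pos_z_1 = 4, radius_1 = 1, height_1 = 3, pos_x_2 = 5, pos_y_2 = 4, pos_z_2 = 3, height_2 = 4, pos_x_3 = 6, pos_y_3 = 2, pos_z_3 = 6, width_3 = 1, depth_3 = 2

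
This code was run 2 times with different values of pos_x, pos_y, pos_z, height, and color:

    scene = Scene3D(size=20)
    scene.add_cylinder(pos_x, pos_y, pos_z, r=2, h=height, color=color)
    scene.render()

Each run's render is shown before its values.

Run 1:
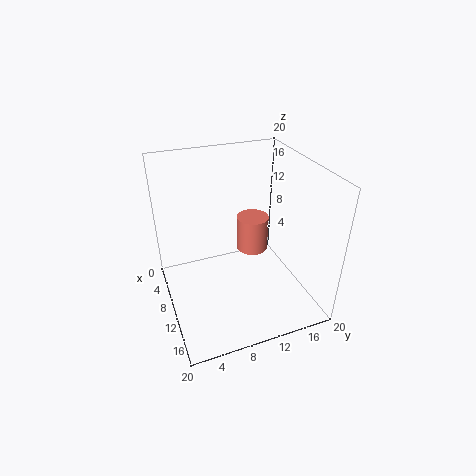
pos_x = 12.5
pos_y = 11
pos_z = 10
height = 4.5
color = 'salmon'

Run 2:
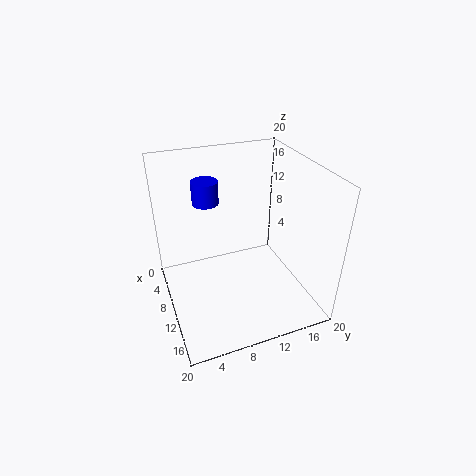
pos_x = 3
pos_y = 7.5
pos_z = 12.5
height = 3.5
color = 'blue'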